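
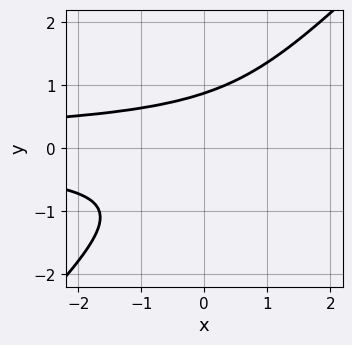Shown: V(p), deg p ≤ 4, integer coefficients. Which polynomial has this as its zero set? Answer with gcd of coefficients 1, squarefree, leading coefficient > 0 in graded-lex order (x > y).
Degree: a generic line meets the curve in up to 3 points, so deg p = 3.
Observable constraints: the curve avoids every integer x-axis point in the box.
Solving for integer coefficients yields p as stated.

3*x*y^2 - 3*y^3 + 2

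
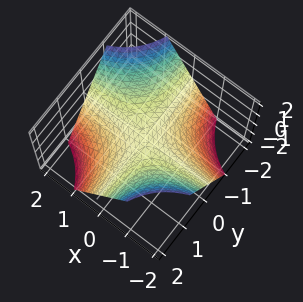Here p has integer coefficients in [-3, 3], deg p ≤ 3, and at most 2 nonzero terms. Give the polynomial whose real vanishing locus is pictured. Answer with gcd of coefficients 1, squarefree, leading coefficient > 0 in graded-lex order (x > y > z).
Degree: a saddle surface; a quadric, so deg p = 2.
Checking where it meets the axes: the visible x-axis segment lies entirely on the surface; it crosses the z-axis at the gridline z = 0; the visible y-axis segment lies entirely on the surface.
Putting this together gives p.

x*y + z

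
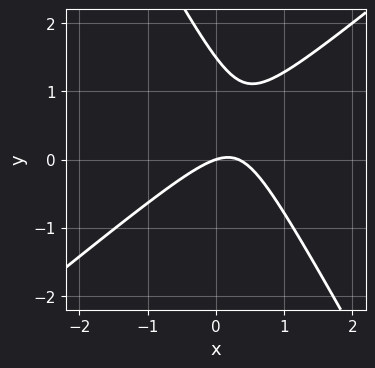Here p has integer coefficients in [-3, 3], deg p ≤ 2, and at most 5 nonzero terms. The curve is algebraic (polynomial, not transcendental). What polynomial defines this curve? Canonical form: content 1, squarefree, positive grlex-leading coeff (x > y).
First, deg p = 2.
Then, reading off the gridlines: one x-axis crossing is at x = 0; it meets the y-axis at y = 0 (among the integer gridlines).
Finally, solving for integer coefficients yields p as stated.

3*x^2 - 2*x*y - 2*y^2 - x + 3*y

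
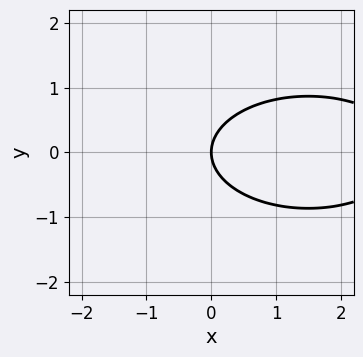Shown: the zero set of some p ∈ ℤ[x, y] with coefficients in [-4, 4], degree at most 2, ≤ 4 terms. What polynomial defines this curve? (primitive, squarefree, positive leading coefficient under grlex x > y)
x^2 + 3*y^2 - 3*x

First, deg p = 2. A generic line meets the curve in up to 2 points.
Then, symmetries: mirror symmetry y ↦ −y ⇒ only even powers of y.
Then, against the integer gridlines: it crosses the y-axis at the gridline y = 0; it crosses the x-axis at the gridline x = 0.
Finally, fitting integer coefficients to these (and the overall shape) gives p.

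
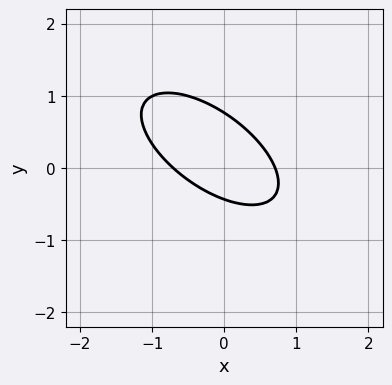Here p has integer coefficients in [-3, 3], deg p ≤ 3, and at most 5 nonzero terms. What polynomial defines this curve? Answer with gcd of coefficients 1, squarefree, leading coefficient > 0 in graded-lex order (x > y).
2*x^2 + 3*x*y + 3*y^2 - y - 1

(a) Degree: no degree-1 curve has this shape, so deg p = 2.
(b) Solving for integer coefficients yields p as stated.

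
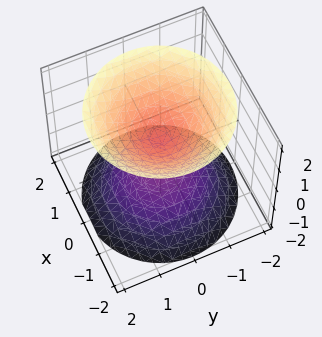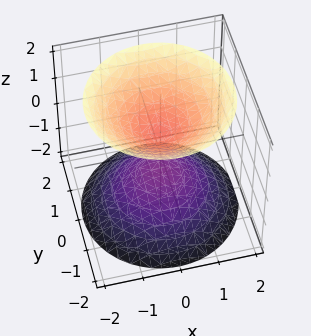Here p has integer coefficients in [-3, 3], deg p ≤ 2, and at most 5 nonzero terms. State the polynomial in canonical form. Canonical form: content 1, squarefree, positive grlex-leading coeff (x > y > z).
The picture has 2 separate pieces.
deg p = 2.
Symmetries: every cross-section ⟂ z is a circle, so x, y appear only via x² + y²; mirror symmetry z ↦ −z ⇒ only even powers of z.
Observable constraints: no y-intercept at any integer in the box; a circular section at z = 2 has radius between 1 and 2; the surface avoids every integer x-axis point in the box.
The integer polynomial consistent with all of this is the stated p.

2*x^2 + 2*y^2 - 2*z^2 + 1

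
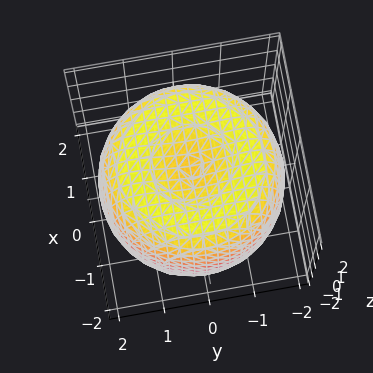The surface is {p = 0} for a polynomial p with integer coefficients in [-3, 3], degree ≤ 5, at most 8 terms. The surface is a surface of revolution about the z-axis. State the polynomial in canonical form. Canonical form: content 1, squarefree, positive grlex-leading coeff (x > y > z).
First, degree: no degree-3 surface has this shape, so deg p = 4.
Then, symmetry: every cross-section ⟂ z is a circle, so x, y appear only via x² + y².
Then, from the axis intercepts and sections: a circular section at z = -1 has radius between 1 and 2.
Finally, fitting integer coefficients to these (and the overall shape) gives p.

x^4 + 2*x^2*y^2 + y^4 - 3*x^2 - 3*y^2 + 2*z^2 - 3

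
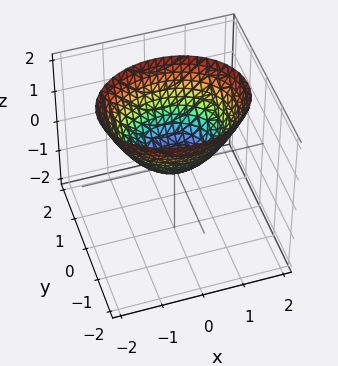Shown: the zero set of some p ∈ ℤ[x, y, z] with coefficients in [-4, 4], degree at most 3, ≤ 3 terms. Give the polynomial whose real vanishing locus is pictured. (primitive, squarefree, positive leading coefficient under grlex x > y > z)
2*x^2 + 3*y^2 - 3*z

The degree is 2 — a single bowl opening along one axis; a quadric.
Symmetries: it's symmetric under y → −y, forcing even powers of y; mirror symmetry x ↦ −x ⇒ only even powers of x.
Observable constraints: it meets the x-axis at x = 0 (among the integer gridlines); one y-axis crossing is at y = 0; it meets the z-axis at z = 0 (among the integer gridlines).
Matching integer coefficients to the picture gives p.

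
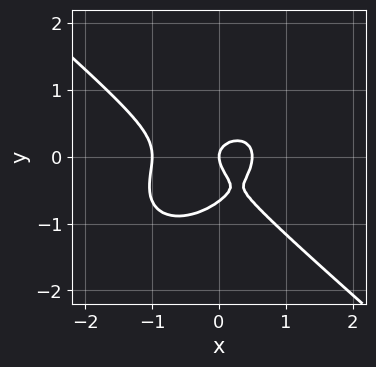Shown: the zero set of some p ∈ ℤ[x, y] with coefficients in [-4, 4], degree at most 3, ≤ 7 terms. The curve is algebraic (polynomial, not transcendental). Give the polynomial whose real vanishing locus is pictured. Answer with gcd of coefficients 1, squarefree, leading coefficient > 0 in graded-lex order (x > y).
2*x^3 + 3*y^3 + x^2 + 2*y^2 - x

First, degree: the shape is more complex than any degree-2 curve, so deg p = 3.
Then, from the axis intercepts and sections: it meets the y-axis at y = 0 (among the integer gridlines); the x-axis gridline crossings are at x ∈ {-1, 0}.
Finally, solving for integer coefficients yields p as stated.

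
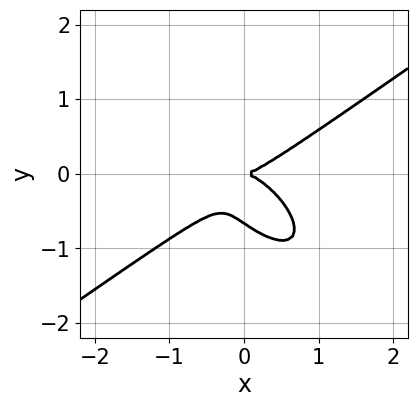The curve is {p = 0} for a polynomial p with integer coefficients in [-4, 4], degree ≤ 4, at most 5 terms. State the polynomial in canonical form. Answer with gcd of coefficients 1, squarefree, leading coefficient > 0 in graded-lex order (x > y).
2*x^3 - 2*x*y^2 - 3*y^3 - 2*y^2

(a) deg p = 3. A generic line meets the curve in up to 3 points.
(b) From the visible intercepts: it meets the x-axis at x = 0 (among the integer gridlines); one y-axis crossing is at y = 0.
(c) Solving for integer coefficients yields p as stated.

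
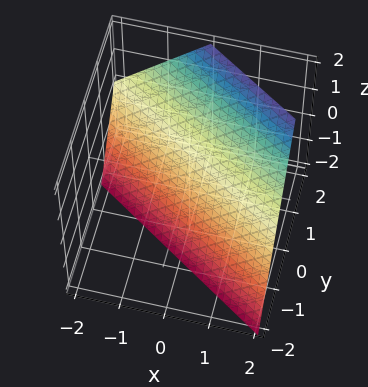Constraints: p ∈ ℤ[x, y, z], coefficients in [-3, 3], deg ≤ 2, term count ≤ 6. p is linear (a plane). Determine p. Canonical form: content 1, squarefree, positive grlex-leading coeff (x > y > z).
1. deg p = 1. Every cross-section is a straight line — this is a plane.
2. Against the integer gridlines: it crosses the x-axis at the gridline x = 1; it meets the z-axis at z = -1 (among the integer gridlines).
3. These observations pin down the coefficients.

2*x + 3*y - 2*z - 2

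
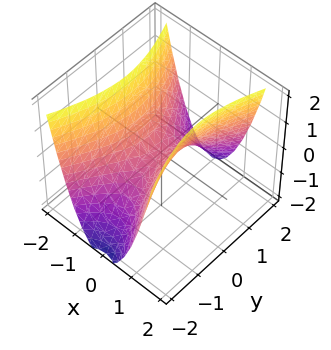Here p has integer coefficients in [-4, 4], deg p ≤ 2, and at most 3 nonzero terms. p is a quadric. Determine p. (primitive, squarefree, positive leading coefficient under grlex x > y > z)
(a) deg p = 2. A hyperbolic paraboloid; a quadric.
(b) Symmetries: mirror symmetry y ↦ −y ⇒ only even powers of y; the x ↦ −x reflection is a symmetry, so x appears only in even powers.
(c) Reading off the gridlines: it crosses the y-axis at the gridline y = 0; it meets the z-axis at z = 0 (among the integer gridlines).
(d) Together with the visible shape, these determine p as stated.

3*x^2 - y^2 - 2*z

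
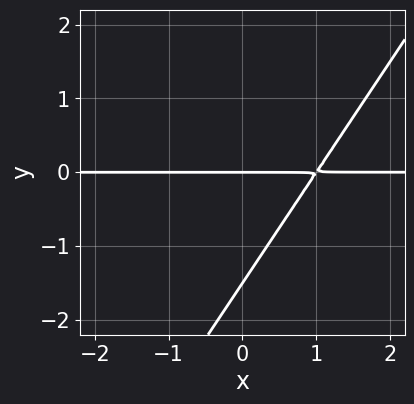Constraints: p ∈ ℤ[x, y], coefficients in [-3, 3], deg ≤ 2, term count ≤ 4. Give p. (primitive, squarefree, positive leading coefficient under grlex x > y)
First, the degree is 2 — a generic line meets the curve in up to 2 points.
Next, against the integer gridlines: one y-axis crossing is at y = 0; the visible x-axis segment lies entirely on the curve.
Finally, together with the visible shape, these determine p as stated.

3*x*y - 2*y^2 - 3*y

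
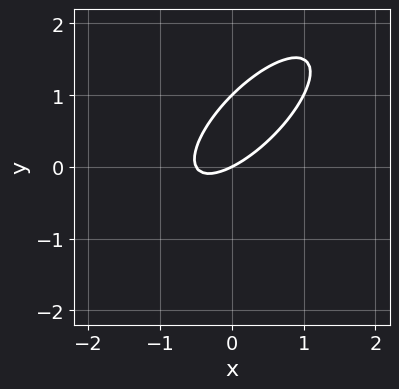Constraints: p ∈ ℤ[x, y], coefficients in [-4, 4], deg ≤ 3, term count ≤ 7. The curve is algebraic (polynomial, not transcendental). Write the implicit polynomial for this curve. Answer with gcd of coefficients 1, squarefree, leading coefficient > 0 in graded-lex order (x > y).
2*x^2 - 3*x*y + 2*y^2 + x - 2*y

The degree is 2 — a generic line meets the curve in up to 2 points.
From the visible intercepts: it crosses the x-axis at the gridline x = 0; among the integer gridlines, it crosses the y-axis at y ∈ {0, 1}.
The integer polynomial consistent with all of this is the stated p.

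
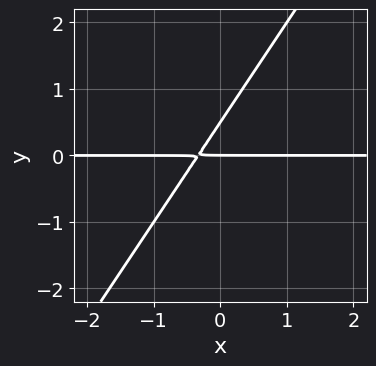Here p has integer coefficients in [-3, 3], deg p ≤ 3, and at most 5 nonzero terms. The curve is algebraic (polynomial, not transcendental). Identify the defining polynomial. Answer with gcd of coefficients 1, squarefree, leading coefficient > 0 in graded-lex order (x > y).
3*x*y - 2*y^2 + y

deg p = 2. No degree-1 curve has this shape.
From the axis intercepts and sections: one y-axis crossing is at y = 0; every point of the x-axis in the box is on the curve.
Together with the visible shape, these determine p as stated.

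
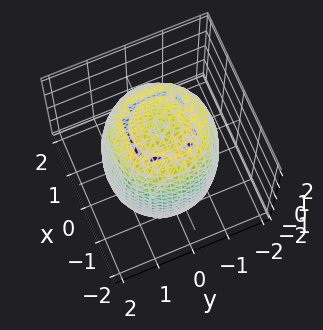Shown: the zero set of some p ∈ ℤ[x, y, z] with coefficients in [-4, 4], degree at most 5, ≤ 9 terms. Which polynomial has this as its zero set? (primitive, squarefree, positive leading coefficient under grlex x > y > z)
2*x^4 + 4*x^2*y^2 + 2*y^4 - 3*x^2 - 3*y^2 + z^2 - 3

The degree is 4 — the shape is more complex than any degree-3 surface.
By symmetry, the z-axis is an axis of rotation, so x and y enter only as x² + y².
Observable constraints: a circular section at z = 1 has radius between 1 and 2.
Together with the visible shape, these determine p as stated.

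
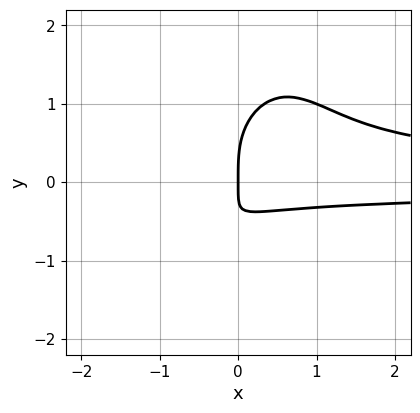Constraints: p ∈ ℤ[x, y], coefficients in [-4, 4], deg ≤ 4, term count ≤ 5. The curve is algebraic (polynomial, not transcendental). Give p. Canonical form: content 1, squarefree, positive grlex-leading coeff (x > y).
3*x^2*y^2 - x*y^3 + y^4 - 2*x*y - x

1. Degree: a generic line meets the curve in up to 4 points, so deg p = 4.
2. From the visible intercepts: it crosses the x-axis at the gridline x = 0; one y-axis crossing is at y = 0.
3. Fitting integer coefficients to these (and the overall shape) gives p.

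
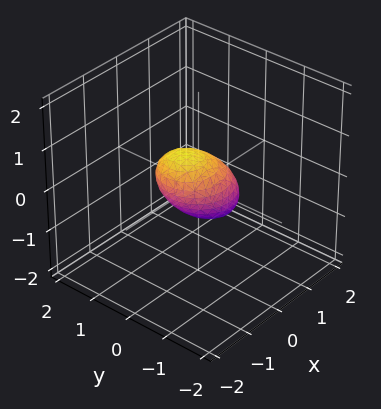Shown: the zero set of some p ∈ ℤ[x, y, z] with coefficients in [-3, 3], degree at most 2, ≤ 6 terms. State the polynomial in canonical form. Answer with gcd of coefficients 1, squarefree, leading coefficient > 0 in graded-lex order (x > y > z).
3*x^2 + 3*x*z + 3*y^2 + 3*z^2 - 2

1. Degree: no degree-1 surface has this shape, so deg p = 2.
2. Matching integer coefficients to the picture gives p.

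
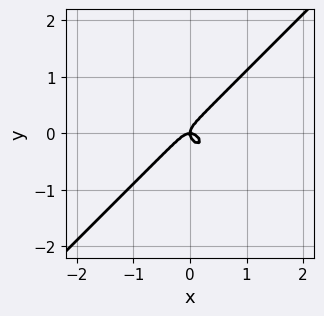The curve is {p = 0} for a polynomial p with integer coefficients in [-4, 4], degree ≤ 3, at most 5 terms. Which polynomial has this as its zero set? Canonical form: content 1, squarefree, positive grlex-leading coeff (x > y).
3*x^3 - 3*y^3 + x*y

First, the degree is 3 — a generic line meets the curve in up to 3 points.
Then, from the axis intercepts and sections: one y-axis crossing is at y = 0; it crosses the x-axis at the gridline x = 0.
Finally, together with the visible shape, these determine p as stated.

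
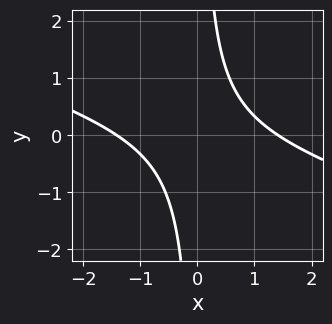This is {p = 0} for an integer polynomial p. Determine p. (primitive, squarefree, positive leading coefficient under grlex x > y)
x^2 + 3*x*y - 2

The degree is 2 — the shape is more complex than any degree-1 curve.
Observable constraints: it misses every integer gridline on the y-axis.
Solving for integer coefficients yields p as stated.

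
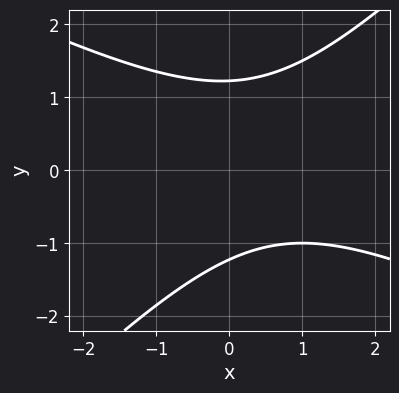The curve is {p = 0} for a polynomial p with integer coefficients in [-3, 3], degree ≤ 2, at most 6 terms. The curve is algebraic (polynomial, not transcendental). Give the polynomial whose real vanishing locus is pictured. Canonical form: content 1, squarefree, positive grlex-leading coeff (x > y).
x^2 + x*y - 2*y^2 - x + 3

1. deg p = 2. A generic line meets the curve in up to 2 points.
2. Against the integer gridlines: the curve avoids every integer x-axis point in the box.
3. The integer polynomial consistent with all of this is the stated p.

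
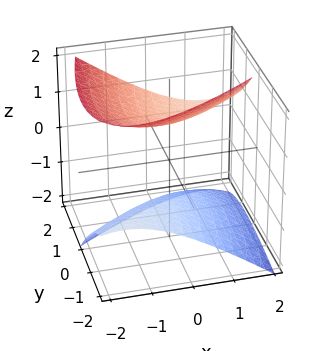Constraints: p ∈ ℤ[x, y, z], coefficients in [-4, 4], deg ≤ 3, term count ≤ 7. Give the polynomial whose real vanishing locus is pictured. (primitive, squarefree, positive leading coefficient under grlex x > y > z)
2*x^2 - 3*x*y + y^2 - 3*y*z - 3*z^2 + 3

(a) The picture has 2 separate pieces. Treating them together as one polynomial.
(b) deg p = 2. The shape is more complex than any degree-1 surface.
(c) Reading off the gridlines: no y-intercept at any integer in the box; among the integer gridlines, it crosses the z-axis at z ∈ {-1, 1}; no x-intercept at any integer in the box.
(d) Putting this together gives p.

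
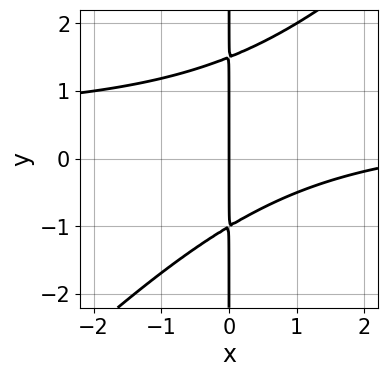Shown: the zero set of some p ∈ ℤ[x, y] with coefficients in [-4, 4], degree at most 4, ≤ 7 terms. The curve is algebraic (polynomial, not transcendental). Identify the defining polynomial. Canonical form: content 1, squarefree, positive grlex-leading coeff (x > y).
First, the degree is 3 — the shape is more complex than any degree-2 curve.
Next, against the integer gridlines: one x-axis crossing is at x = 0; the visible y-axis segment lies entirely on the curve.
Finally, matching integer coefficients to the picture gives p.

2*x^2*y - 2*x*y^2 - x^2 + x*y + 3*x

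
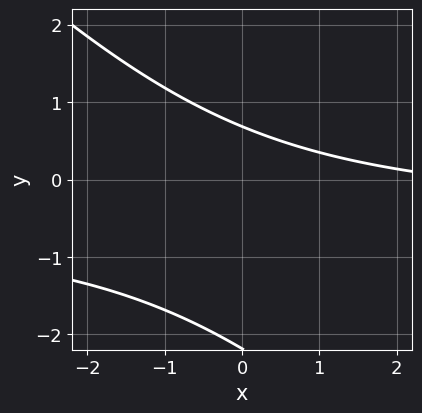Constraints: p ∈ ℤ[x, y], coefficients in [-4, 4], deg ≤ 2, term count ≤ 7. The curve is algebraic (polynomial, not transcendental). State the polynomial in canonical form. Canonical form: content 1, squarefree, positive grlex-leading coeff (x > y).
2*x*y + 2*y^2 + x + 3*y - 3

1. deg p = 2.
2. Against the integer gridlines: it misses every integer gridline on the x-axis.
3. Putting this together gives p.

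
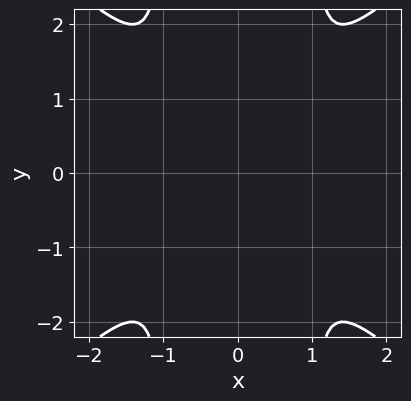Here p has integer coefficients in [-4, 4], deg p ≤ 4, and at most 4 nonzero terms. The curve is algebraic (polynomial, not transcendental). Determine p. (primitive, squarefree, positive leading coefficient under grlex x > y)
x^4 - x^2*y^2 + y^2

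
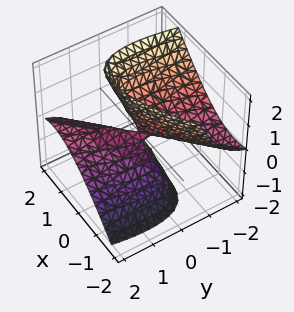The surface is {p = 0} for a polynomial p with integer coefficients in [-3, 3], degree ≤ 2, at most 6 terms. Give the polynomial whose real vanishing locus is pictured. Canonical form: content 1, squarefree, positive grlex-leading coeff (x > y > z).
First, deg p = 2. No degree-1 surface has this shape.
Then, from the axis intercepts and sections: it crosses the z-axis at the gridline z = 0; it meets the x-axis at x = 0 (among the integer gridlines); one y-axis crossing is at y = 0.
Finally, matching integer coefficients to the picture gives p.

2*x^2 - 3*x*y + y^2 + 3*y*z - z^2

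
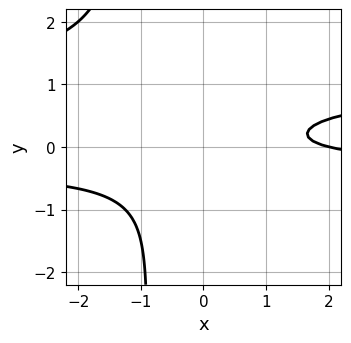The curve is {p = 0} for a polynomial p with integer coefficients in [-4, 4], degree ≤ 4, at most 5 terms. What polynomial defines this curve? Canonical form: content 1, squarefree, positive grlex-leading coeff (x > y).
3*x*y^2 - 2*x*y + 3*y^2 - x + 2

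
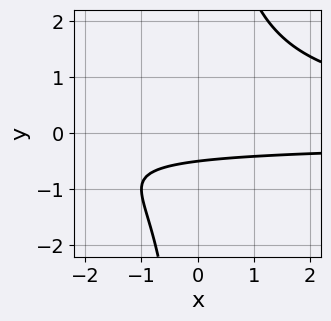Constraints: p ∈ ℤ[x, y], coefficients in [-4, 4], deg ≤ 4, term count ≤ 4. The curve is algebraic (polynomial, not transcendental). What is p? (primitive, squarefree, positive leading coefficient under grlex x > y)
(a) The degree is 3 — the shape is more complex than any degree-2 curve.
(b) From the visible intercepts: no x-intercept at any integer in the box.
(c) Together with the visible shape, these determine p as stated.

x*y^2 - 2*y - 1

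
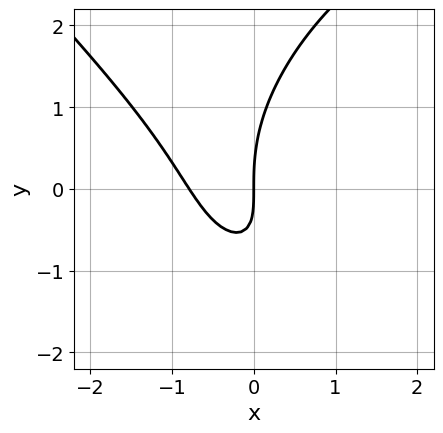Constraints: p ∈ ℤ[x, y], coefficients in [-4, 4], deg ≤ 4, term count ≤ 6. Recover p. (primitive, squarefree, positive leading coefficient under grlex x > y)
x^3 + y^3 - 3*x^2 - 3*x*y - 3*x

Degree: a generic line meets the curve in up to 3 points, so deg p = 3.
Observable constraints: it crosses the y-axis at the gridline y = 0; it meets the x-axis at x = 0 (among the integer gridlines).
These observations pin down the coefficients.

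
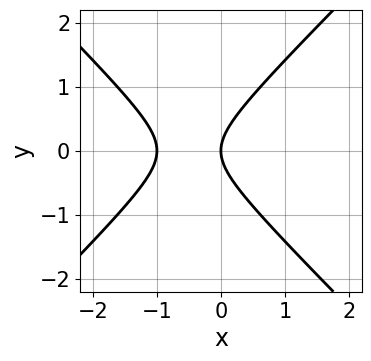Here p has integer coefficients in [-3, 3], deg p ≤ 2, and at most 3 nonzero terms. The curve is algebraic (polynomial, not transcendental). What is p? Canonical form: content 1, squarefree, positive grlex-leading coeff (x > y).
x^2 - y^2 + x

(a) deg p = 2. The shape is more complex than any degree-1 curve.
(b) Symmetries: it's symmetric under y → −y, forcing even powers of y.
(c) Against the integer gridlines: it crosses the y-axis at the gridline y = 0; among the integer gridlines, it crosses the x-axis at x ∈ {-1, 0}.
(d) Together with the visible shape, these determine p as stated.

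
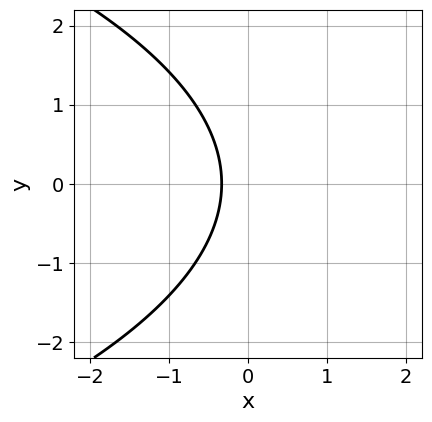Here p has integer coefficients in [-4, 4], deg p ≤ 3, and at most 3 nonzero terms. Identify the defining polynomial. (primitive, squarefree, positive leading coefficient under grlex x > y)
1. deg p = 2.
2. Symmetries: the y ↦ −y reflection is a symmetry, so y appears only in even powers.
3. Observable constraints: no y-intercept at any integer in the box.
4. Putting this together gives p.

y^2 + 3*x + 1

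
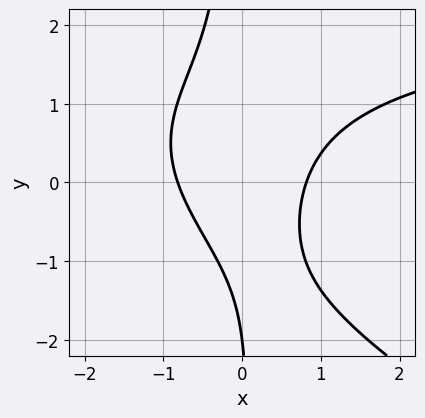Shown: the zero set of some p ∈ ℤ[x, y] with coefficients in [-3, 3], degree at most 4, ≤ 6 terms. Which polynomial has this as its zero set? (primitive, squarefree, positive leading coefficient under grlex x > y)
x^2*y + 2*x*y^2 - 3*x^2 + y + 2

1. The degree is 3 — no degree-2 curve has this shape.
2. From the axis intercepts and sections: it crosses the y-axis at the gridline y = -2.
3. The integer polynomial consistent with all of this is the stated p.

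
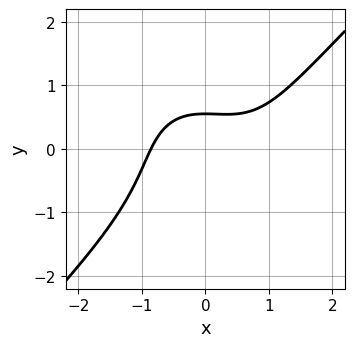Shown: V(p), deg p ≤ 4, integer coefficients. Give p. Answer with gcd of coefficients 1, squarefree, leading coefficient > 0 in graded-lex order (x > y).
First, degree: the shape is more complex than any degree-2 curve, so deg p = 3.
Finally, matching integer coefficients to the picture gives p.

2*x^3 - 2*y^3 - x^2 - 3*y + 2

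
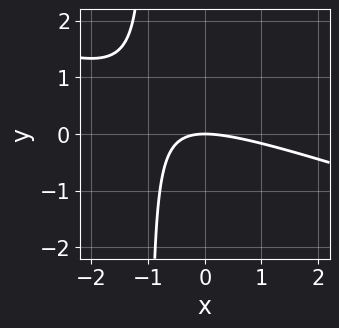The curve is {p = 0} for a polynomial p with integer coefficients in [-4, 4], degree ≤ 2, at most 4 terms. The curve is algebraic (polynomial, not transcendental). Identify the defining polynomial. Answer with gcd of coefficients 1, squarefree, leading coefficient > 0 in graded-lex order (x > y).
Degree: a generic line meets the curve in up to 2 points, so deg p = 2.
Observable constraints: it crosses the y-axis at the gridline y = 0; one x-axis crossing is at x = 0.
Fitting integer coefficients to these (and the overall shape) gives p.

x^2 + 3*x*y + 3*y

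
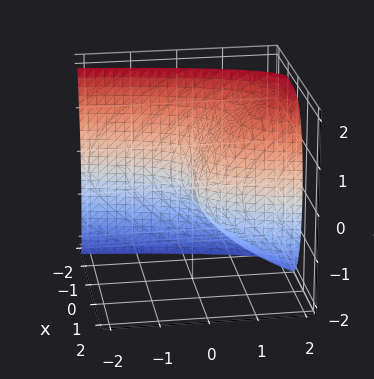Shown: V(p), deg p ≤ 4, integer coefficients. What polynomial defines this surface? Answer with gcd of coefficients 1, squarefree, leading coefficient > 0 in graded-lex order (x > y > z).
First, degree: the shape is more complex than any degree-2 surface, so deg p = 3.
Then, from the visible intercepts: it meets the z-axis at z = 0 (among the integer gridlines); it crosses the y-axis at the gridline y = 0; it crosses the x-axis at the gridline x = 0.
Finally, assembling these constraints gives the stated polynomial.

2*x^3 + z^2 - 2*y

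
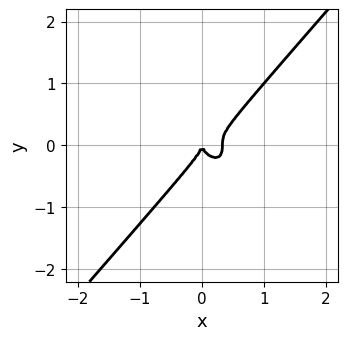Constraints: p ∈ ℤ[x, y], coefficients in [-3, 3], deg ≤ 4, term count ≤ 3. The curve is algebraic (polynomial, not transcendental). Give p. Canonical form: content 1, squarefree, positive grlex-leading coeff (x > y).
3*x^3 - 2*y^3 - x^2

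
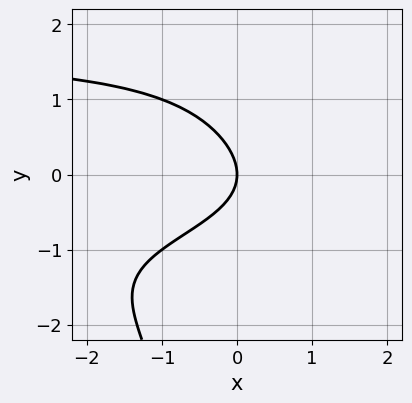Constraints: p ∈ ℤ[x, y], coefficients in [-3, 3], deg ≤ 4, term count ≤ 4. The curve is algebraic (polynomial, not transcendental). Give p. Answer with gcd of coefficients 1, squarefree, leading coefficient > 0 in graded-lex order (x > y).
deg p = 4. The shape is more complex than any degree-3 curve.
From the axis intercepts and sections: it meets the y-axis at y = 0 (among the integer gridlines); one x-axis crossing is at x = 0.
The integer polynomial consistent with all of this is the stated p.

x*y^3 - x*y - 3*y^2 - 3*x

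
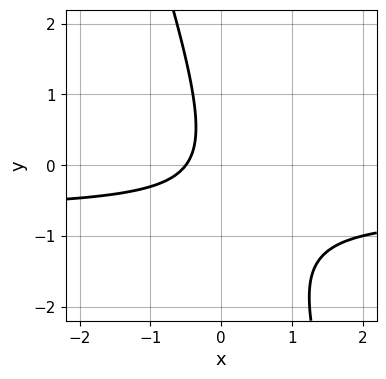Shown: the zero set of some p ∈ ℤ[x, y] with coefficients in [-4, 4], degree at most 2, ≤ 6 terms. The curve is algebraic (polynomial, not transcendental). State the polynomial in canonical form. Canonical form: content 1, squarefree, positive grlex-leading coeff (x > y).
3*x*y + y^2 + 2*x + 1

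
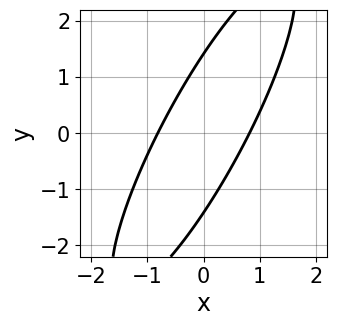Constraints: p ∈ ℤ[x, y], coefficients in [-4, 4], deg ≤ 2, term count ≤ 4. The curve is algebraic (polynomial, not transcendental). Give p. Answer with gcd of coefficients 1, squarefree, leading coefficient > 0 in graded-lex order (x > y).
3*x^2 - 3*x*y + y^2 - 2

1. Degree: the shape is more complex than any degree-1 curve, so deg p = 2.
2. Solving for integer coefficients yields p as stated.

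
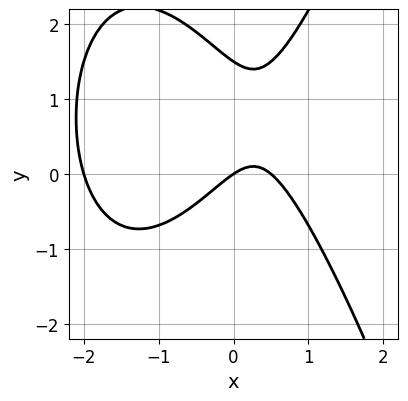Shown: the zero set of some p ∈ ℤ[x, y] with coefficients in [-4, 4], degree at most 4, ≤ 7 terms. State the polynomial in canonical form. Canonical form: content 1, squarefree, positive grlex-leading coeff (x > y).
1. Degree: no degree-2 curve has this shape, so deg p = 3.
2. Checking where it meets the axes: among the integer gridlines, it crosses the x-axis at x ∈ {-2, 0}; one y-axis crossing is at y = 0.
3. These observations pin down the coefficients.

2*x^3 + 3*x^2 - 2*y^2 - 2*x + 3*y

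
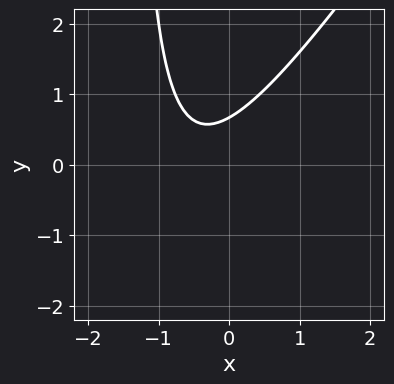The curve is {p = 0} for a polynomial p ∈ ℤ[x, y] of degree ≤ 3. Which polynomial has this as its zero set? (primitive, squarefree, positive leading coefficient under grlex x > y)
Degree: the shape is more complex than any degree-1 curve, so deg p = 2.
From the visible intercepts: the curve avoids every integer x-axis point in the box.
Fitting integer coefficients to these (and the overall shape) gives p.

3*x^2 - 2*x*y + 3*x - 3*y + 2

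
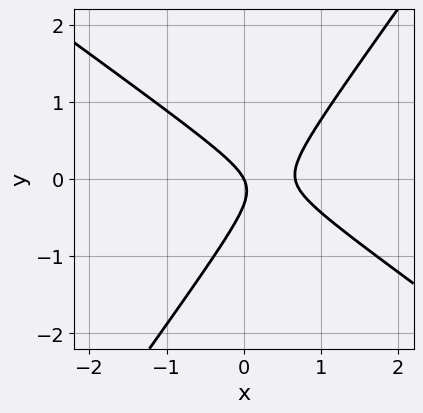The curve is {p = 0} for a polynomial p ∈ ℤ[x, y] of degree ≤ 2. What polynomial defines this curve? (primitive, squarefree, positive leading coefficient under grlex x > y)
Degree: the shape is more complex than any degree-1 curve, so deg p = 2.
Against the integer gridlines: it meets the x-axis at x = 0 (among the integer gridlines); one y-axis crossing is at y = 0.
Solving for integer coefficients yields p as stated.

3*x^2 + 2*x*y - 3*y^2 - 2*x - y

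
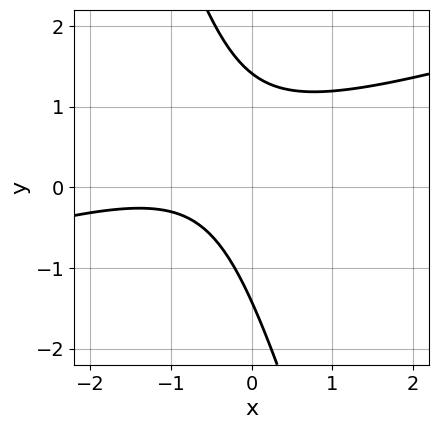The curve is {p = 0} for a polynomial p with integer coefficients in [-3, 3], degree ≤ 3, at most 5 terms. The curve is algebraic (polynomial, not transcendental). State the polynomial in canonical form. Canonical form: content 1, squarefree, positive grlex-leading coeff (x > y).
x^2 - 3*x*y - y^2 + 2*x + 2

1. deg p = 2.
2. From the visible intercepts: the curve avoids every integer x-axis point in the box.
3. Fitting integer coefficients to these (and the overall shape) gives p.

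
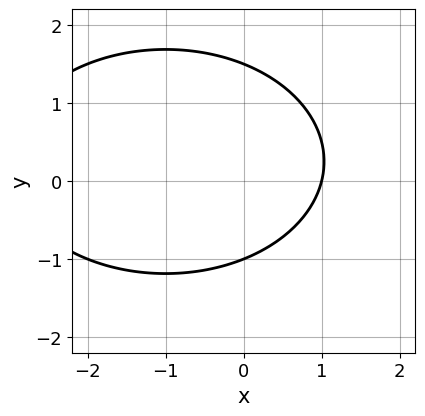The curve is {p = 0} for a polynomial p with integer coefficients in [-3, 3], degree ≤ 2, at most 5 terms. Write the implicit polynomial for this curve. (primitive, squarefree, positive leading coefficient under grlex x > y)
x^2 + 2*y^2 + 2*x - y - 3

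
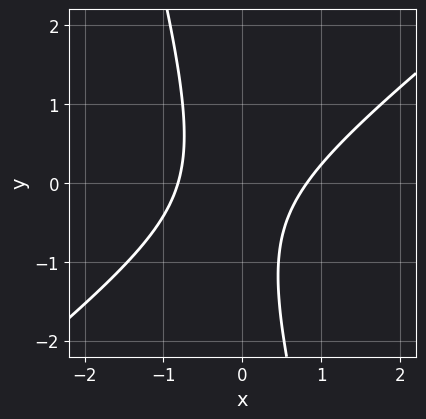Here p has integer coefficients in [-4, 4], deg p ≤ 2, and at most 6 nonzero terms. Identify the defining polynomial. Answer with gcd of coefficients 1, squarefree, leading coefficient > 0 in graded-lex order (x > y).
1. The degree is 2 — the shape is more complex than any degree-1 curve.
2. Observable constraints: it misses every integer gridline on the y-axis.
3. Matching integer coefficients to the picture gives p.

3*x^2 - 3*x*y - y^2 - y - 2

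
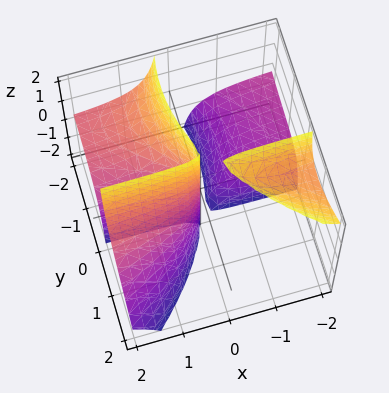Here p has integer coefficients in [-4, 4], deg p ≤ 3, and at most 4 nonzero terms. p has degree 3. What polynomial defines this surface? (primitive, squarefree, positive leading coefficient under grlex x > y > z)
3*x*y*z + y^3 + 3*y^2 - x

First, the picture has 3 separate pieces. Treating them together as one polynomial.
Next, deg p = 3. The shape is more complex than any degree-2 surface.
Then, against the integer gridlines: one x-axis crossing is at x = 0; the visible z-axis segment lies entirely on the surface; it crosses the y-axis at the gridline y = 0.
Finally, assembling these constraints gives the stated polynomial.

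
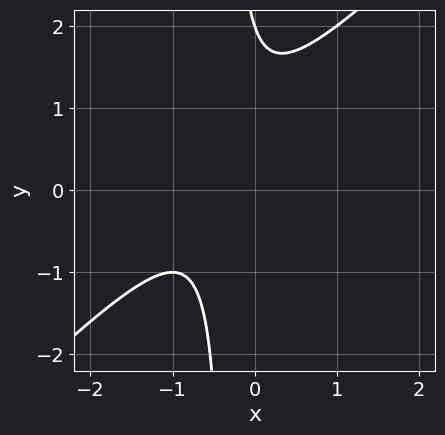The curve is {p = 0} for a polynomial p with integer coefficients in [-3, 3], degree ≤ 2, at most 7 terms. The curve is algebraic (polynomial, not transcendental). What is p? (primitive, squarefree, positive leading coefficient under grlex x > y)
3*x^2 - 3*x*y + 3*x - y + 2

1. The degree is 2 — no degree-1 curve has this shape.
2. From the axis intercepts and sections: it misses every integer gridline on the x-axis; it meets the y-axis at y = 2 (among the integer gridlines).
3. Assembling these constraints gives the stated polynomial.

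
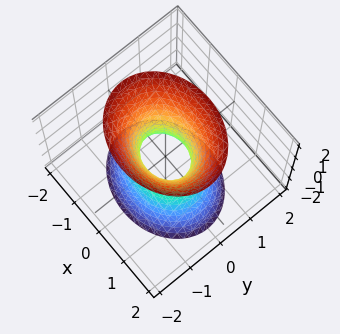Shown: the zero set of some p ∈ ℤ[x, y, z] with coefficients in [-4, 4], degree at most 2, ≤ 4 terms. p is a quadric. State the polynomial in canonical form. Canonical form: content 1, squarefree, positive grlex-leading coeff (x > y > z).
2*x^2 + 3*y^2 - z^2 - 1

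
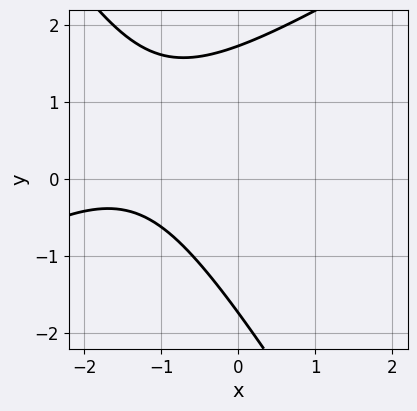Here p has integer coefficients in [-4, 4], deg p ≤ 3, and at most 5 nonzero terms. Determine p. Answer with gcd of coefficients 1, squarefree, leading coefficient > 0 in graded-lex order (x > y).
x^2 - x*y - y^2 + 3*x + 3

1. Degree: a generic line meets the curve in up to 2 points, so deg p = 2.
2. Checking where it meets the axes: the curve avoids every integer x-axis point in the box.
3. Matching integer coefficients to the picture gives p.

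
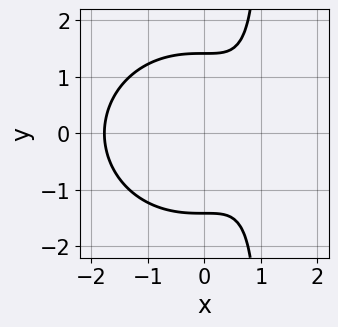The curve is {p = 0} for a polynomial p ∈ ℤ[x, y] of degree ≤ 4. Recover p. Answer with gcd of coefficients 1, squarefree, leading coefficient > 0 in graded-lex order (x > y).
x^3 + x*y^2 - y^2 - 2*x + 2

The degree is 3 — a generic line meets the curve in up to 3 points.
Symmetries: mirror symmetry y ↦ −y ⇒ only even powers of y.
These observations pin down the coefficients.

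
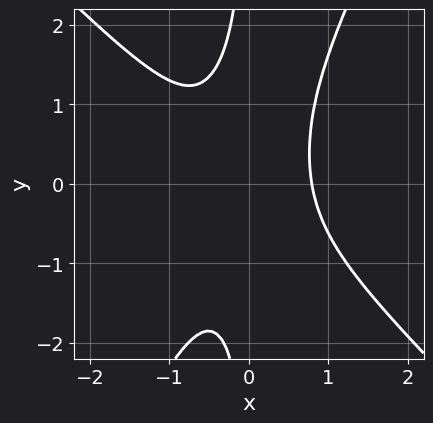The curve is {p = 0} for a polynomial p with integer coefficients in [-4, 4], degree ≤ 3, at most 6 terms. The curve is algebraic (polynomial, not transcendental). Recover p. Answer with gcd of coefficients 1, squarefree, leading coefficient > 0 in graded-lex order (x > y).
1. deg p = 3. No degree-2 curve has this shape.
2. From the axis intercepts and sections: no y-intercept at any integer in the box.
3. Assembling these constraints gives the stated polynomial.

2*x^3 + x^2*y - x*y^2 - 1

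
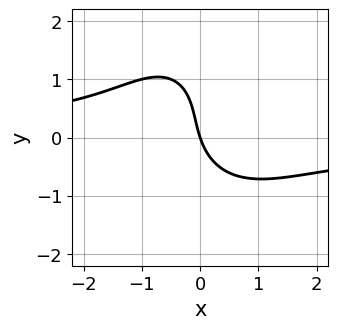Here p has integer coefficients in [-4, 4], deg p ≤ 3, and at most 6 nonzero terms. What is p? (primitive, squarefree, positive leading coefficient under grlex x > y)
2*x^2*y + y^3 - y^2 + 3*x + y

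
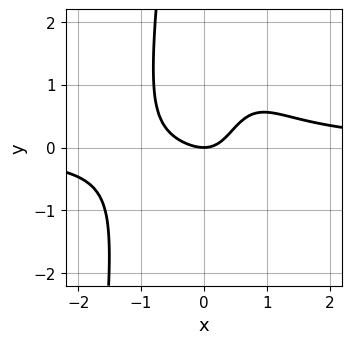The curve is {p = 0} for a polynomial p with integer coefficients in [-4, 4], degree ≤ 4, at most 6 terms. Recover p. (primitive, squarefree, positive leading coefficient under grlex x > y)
3*x^3*y + x*y^2 - 2*x^2 - 2*x*y + 2*y

deg p = 4. The shape is more complex than any degree-3 curve.
Checking where it meets the axes: it meets the x-axis at x = 0 (among the integer gridlines); it meets the y-axis at y = 0 (among the integer gridlines).
Putting this together gives p.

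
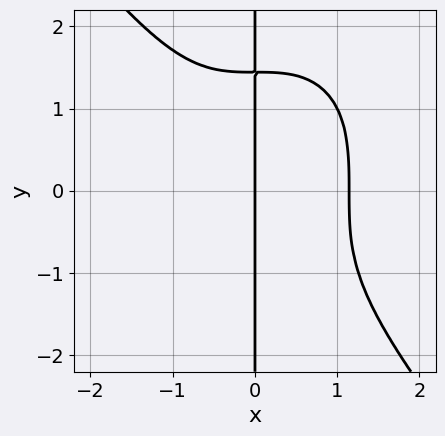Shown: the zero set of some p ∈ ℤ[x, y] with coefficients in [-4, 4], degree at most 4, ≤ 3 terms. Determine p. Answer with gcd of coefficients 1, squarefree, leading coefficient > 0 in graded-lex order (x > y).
The degree is 4 — no degree-3 curve has this shape.
Observable constraints: it meets the x-axis at x = 0 (among the integer gridlines); every point of the y-axis in the box is on the curve.
Matching integer coefficients to the picture gives p.

2*x^4 + x*y^3 - 3*x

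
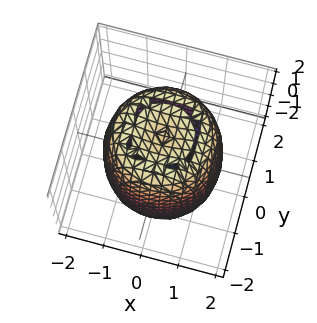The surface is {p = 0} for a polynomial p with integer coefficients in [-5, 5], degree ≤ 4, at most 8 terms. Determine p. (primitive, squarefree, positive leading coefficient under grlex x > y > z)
(a) Degree: no degree-3 surface has this shape, so deg p = 4.
(b) Symmetries: rotational symmetry about the z-axis ⇒ p depends on x, y only through x² + y².
(c) From the axis intercepts and sections: a circular section at z = 1 has radius between 1 and 2.
(d) Together with the visible shape, these determine p as stated.

2*x^4 + 4*x^2*y^2 + 2*y^4 - 3*x^2 - 3*y^2 + z^2 - 3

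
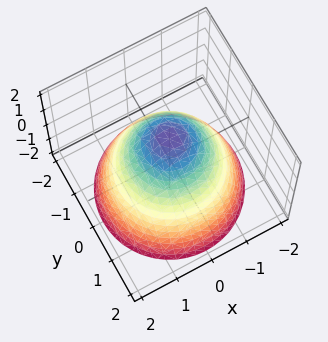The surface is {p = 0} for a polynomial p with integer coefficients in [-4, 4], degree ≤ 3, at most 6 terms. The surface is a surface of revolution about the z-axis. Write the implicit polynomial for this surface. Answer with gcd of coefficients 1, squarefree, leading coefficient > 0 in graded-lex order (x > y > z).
(a) deg p = 2.
(b) Symmetries: the surface is invariant under rotation about z: p = q(x² + y², z).
(c) Observable constraints: a circular section at z = -2 has radius between 1 and 2.
(d) The integer polynomial consistent with all of this is the stated p.

2*x^2 + 2*y^2 + 2*z - 3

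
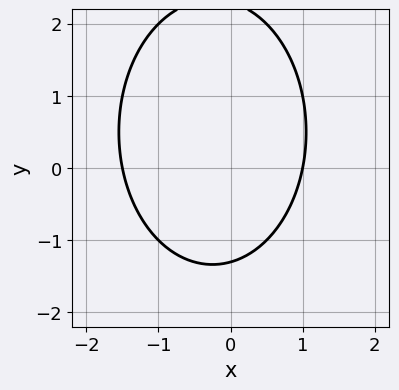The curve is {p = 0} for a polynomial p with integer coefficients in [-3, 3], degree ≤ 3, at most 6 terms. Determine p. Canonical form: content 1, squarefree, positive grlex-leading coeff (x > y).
2*x^2 + y^2 + x - y - 3

(a) Degree: no degree-1 curve has this shape, so deg p = 2.
(b) Against the integer gridlines: one x-axis crossing is at x = 1.
(c) The integer polynomial consistent with all of this is the stated p.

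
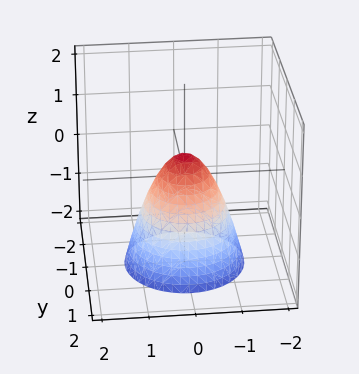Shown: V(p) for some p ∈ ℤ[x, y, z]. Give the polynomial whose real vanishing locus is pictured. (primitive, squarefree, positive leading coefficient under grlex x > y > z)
Degree: the shape is more complex than any degree-1 surface, so deg p = 2.
Symmetries: every cross-section ⟂ z is a circle, so x, y appear only via x² + y².
From the visible intercepts: a circular section at z = 0 has radius between 0 and 1.
Together with the visible shape, these determine p as stated.

3*x^2 + 3*y^2 + 2*z - 1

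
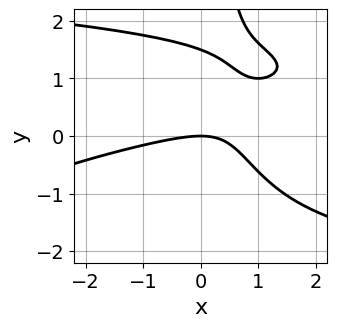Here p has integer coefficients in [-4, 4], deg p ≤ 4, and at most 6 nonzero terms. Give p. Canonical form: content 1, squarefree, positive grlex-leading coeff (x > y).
1. deg p = 4. The shape is more complex than any degree-3 curve.
2. Reading off the gridlines: it crosses the x-axis at the gridline x = 0; it meets the y-axis at y = 0 (among the integer gridlines).
3. Solving for integer coefficients yields p as stated.

x*y^3 + x^2 - 3*x*y - 2*y^2 + 3*y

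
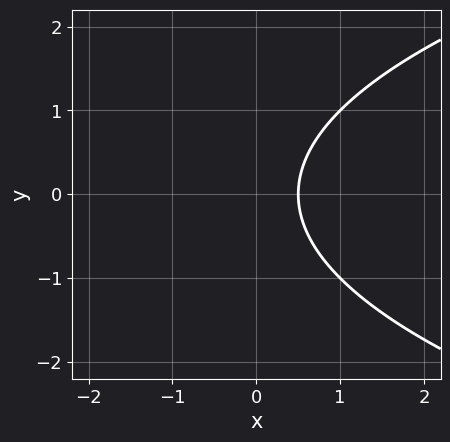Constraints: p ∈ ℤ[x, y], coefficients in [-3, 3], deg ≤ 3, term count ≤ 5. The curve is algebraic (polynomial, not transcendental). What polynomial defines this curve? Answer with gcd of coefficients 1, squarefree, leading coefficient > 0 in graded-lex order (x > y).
y^2 - 2*x + 1

1. Degree: the shape is more complex than any degree-1 curve, so deg p = 2.
2. Symmetries: it's symmetric under y → −y, forcing even powers of y.
3. Checking where it meets the axes: it misses every integer gridline on the y-axis.
4. The integer polynomial consistent with all of this is the stated p.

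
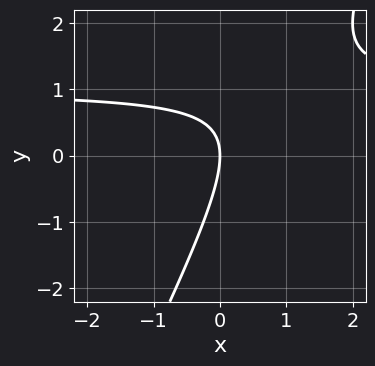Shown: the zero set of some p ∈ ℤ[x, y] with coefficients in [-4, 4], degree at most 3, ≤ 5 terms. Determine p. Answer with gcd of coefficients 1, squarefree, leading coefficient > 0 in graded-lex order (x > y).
2*x*y - y^2 - 2*x

1. deg p = 2. The shape is more complex than any degree-1 curve.
2. Checking where it meets the axes: it meets the x-axis at x = 0 (among the integer gridlines); one y-axis crossing is at y = 0.
3. Together with the visible shape, these determine p as stated.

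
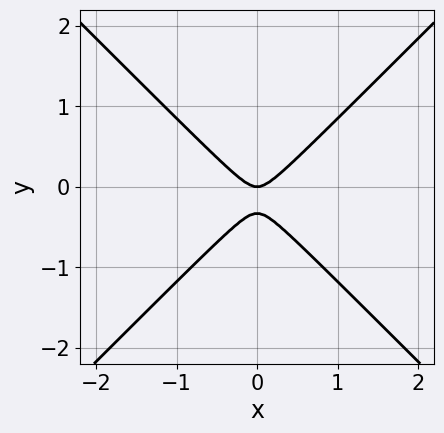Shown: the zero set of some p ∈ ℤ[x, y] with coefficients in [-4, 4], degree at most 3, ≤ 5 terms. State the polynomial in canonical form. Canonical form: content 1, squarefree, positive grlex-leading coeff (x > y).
deg p = 2. The shape is more complex than any degree-1 curve.
Symmetries: it's symmetric under x → −x, forcing even powers of x.
Reading off the gridlines: one y-axis crossing is at y = 0; one x-axis crossing is at x = 0.
The integer polynomial consistent with all of this is the stated p.

3*x^2 - 3*y^2 - y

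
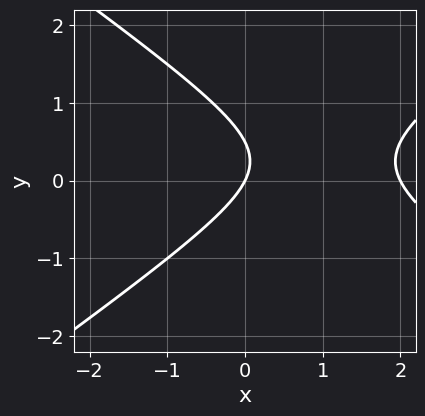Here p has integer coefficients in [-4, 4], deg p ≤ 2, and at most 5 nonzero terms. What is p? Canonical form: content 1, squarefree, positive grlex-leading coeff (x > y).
x^2 - 2*y^2 - 2*x + y

The degree is 2 — no degree-1 curve has this shape.
From the visible intercepts: among the integer gridlines, it crosses the x-axis at x ∈ {0, 2}; it crosses the y-axis at the gridline y = 0.
Matching integer coefficients to the picture gives p.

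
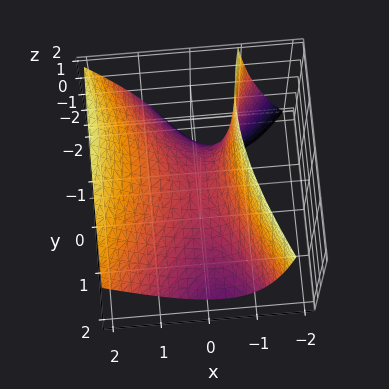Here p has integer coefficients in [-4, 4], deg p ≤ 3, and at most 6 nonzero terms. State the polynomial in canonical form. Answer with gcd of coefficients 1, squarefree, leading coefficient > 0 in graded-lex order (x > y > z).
3*x^2 - 2*x*z - y^2 - y*z - 3*z

First, degree: a generic line meets the surface in up to 2 points, so deg p = 2.
Then, checking where it meets the axes: one y-axis crossing is at y = 0; it crosses the x-axis at the gridline x = 0; it crosses the z-axis at the gridline z = 0.
Finally, solving for integer coefficients yields p as stated.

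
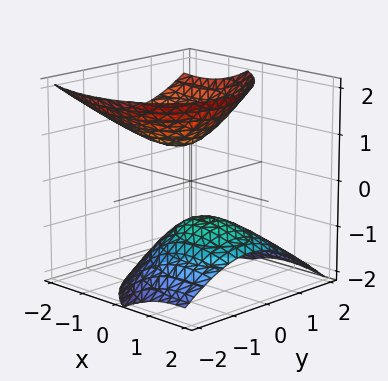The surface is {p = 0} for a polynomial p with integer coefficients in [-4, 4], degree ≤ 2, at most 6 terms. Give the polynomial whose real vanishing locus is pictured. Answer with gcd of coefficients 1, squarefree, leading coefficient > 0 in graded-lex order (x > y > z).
The picture has 2 separate pieces. Treating them together as one polynomial.
The degree is 2 — the shape is more complex than any degree-1 surface.
Against the integer gridlines: no y-intercept at any integer in the box; the surface avoids every integer x-axis point in the box.
Assembling these constraints gives the stated polynomial.

2*x^2 + x*y + 3*x*z + 3*y^2 - 3*z^2 + 2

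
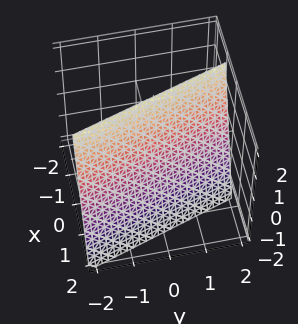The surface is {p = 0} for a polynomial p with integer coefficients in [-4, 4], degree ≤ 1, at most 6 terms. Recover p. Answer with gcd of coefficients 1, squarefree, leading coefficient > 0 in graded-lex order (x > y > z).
(a) Degree: the surface is flat (a plane), so deg p = 1.
(b) Reading off the gridlines: one y-axis crossing is at y = 2; it crosses the z-axis at the gridline z = 2.
(c) Fitting integer coefficients to these (and the overall shape) gives p.

3*x + y + z - 2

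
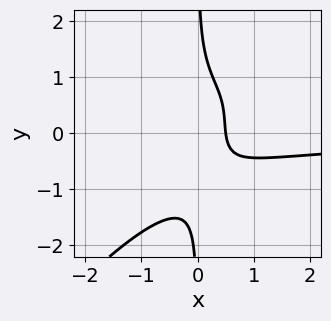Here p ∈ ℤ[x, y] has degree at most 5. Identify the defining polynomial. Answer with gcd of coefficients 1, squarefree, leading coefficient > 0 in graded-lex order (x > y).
2*x^2*y^2 - 2*x*y^3 - x^2*y - 2*x + 1

First, deg p = 4. No degree-3 curve has this shape.
Next, from the axis intercepts and sections: it misses every integer gridline on the y-axis.
Finally, matching integer coefficients to the picture gives p.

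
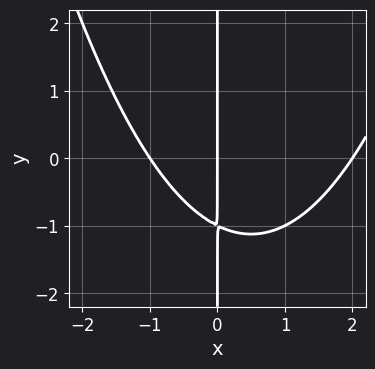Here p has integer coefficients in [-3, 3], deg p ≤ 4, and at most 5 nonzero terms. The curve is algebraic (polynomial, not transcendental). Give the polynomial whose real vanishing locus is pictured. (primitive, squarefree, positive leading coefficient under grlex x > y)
The degree is 3 — a generic line meets the curve in up to 3 points.
Checking where it meets the axes: among the integer gridlines, it crosses the x-axis at x ∈ {-1, 0, 2}; the visible y-axis segment lies entirely on the curve.
Together with the visible shape, these determine p as stated.

x^3 - x^2 - 2*x*y - 2*x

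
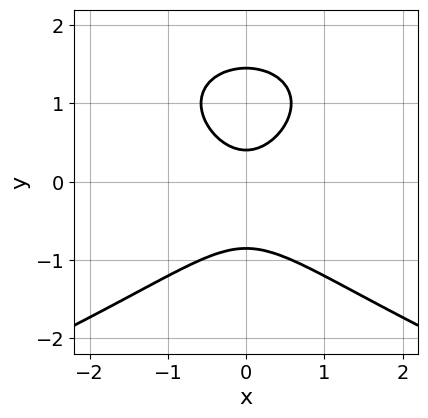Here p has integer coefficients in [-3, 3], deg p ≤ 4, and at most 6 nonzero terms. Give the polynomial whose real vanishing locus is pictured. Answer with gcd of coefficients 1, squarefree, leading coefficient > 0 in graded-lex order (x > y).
2*y^3 + 3*x^2 - 2*y^2 - 2*y + 1

(a) deg p = 3. No degree-2 curve has this shape.
(b) Symmetries: mirror symmetry x ↦ −x ⇒ only even powers of x.
(c) Observable constraints: it misses every integer gridline on the x-axis.
(d) Solving for integer coefficients yields p as stated.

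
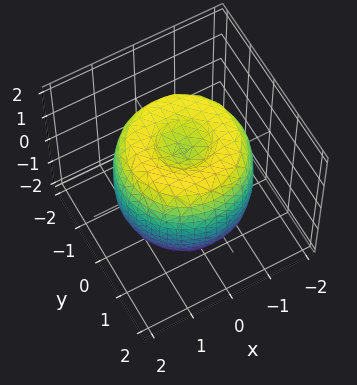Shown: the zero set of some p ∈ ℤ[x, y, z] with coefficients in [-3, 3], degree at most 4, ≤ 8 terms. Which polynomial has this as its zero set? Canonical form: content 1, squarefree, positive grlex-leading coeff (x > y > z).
1. Degree: no degree-3 surface has this shape, so deg p = 4.
2. By symmetry, every cross-section ⟂ z is a circle, so x, y appear only via x² + y².
3. Checking where it meets the axes: among the integer gridlines, it crosses the z-axis at z ∈ {-1, 1}; a circular section at z = 0 has radius between 1 and 2.
4. Putting this together gives p.

x^4 + 2*x^2*y^2 + y^4 - 2*x^2 - 2*y^2 + z^2 - 1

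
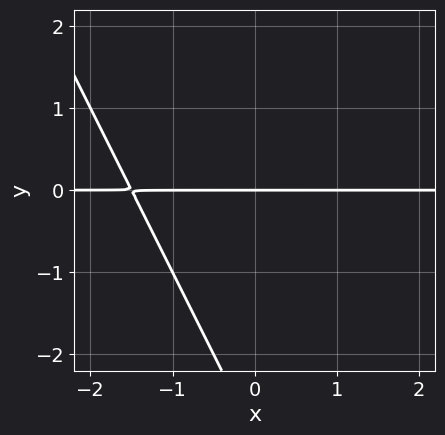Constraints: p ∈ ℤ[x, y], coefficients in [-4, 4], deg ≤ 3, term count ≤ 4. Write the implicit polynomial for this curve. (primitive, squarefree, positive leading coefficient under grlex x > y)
1. Degree: a generic line meets the curve in up to 2 points, so deg p = 2.
2. Checking where it meets the axes: every point of the x-axis in the box is on the curve; it meets the y-axis at y = 0 (among the integer gridlines).
3. Putting this together gives p.

2*x*y + y^2 + 3*y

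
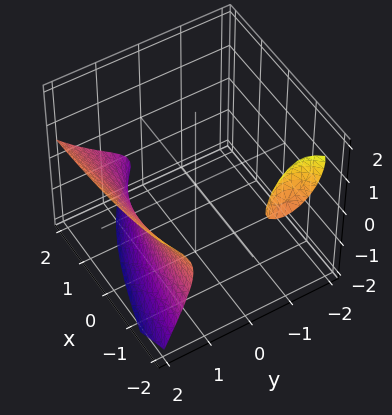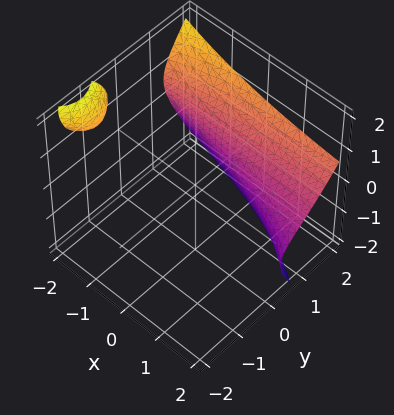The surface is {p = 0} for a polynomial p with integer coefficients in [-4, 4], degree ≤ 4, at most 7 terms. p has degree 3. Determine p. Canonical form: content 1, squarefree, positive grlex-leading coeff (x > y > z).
(a) There are 2 components. Treating them together as one polynomial.
(b) Degree: no degree-2 surface has this shape, so deg p = 3.
(c) Against the integer gridlines: it misses every integer gridline on the z-axis; no x-intercept at any integer in the box.
(d) These observations pin down the coefficients.

y^3 - 2*x*z - 2*y*z - 2*z^2 - 3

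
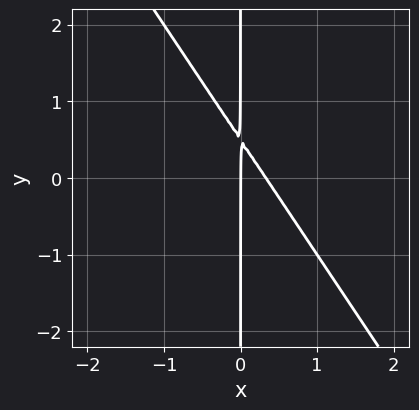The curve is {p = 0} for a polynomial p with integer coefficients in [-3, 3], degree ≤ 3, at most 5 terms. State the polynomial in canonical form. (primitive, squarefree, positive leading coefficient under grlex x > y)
3*x^2 + 2*x*y - x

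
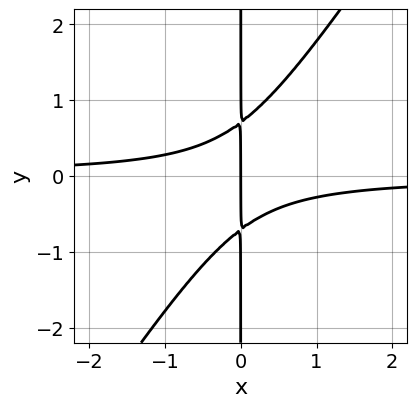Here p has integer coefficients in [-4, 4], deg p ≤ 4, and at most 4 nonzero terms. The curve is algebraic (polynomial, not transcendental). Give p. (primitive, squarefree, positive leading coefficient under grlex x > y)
3*x^2*y - 2*x*y^2 + x

1. deg p = 3. No degree-2 curve has this shape.
2. From the axis intercepts and sections: it crosses the x-axis at the gridline x = 0; every point of the y-axis in the box is on the curve.
3. Matching integer coefficients to the picture gives p.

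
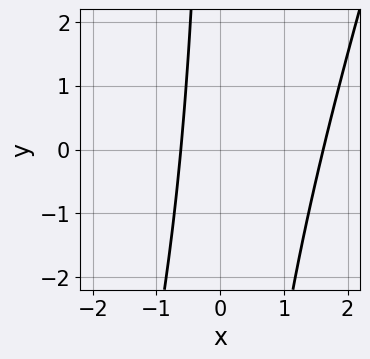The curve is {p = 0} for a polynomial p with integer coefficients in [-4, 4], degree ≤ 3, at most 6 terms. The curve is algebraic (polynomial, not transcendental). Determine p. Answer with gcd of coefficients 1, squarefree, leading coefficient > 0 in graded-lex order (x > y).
(a) deg p = 2. No degree-1 curve has this shape.
(b) Against the integer gridlines: it misses every integer gridline on the y-axis.
(c) Fitting integer coefficients to these (and the overall shape) gives p.

3*x^2 - x*y - 3*x - 3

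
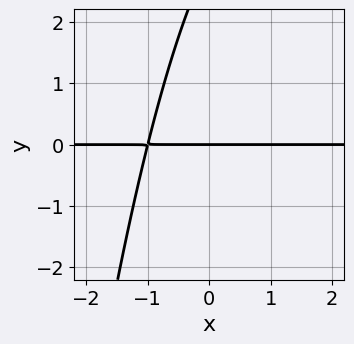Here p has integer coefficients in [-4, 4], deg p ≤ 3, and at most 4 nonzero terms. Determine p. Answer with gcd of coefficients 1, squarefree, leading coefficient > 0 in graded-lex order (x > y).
x^2*y - 2*x*y + y^2 - 3*y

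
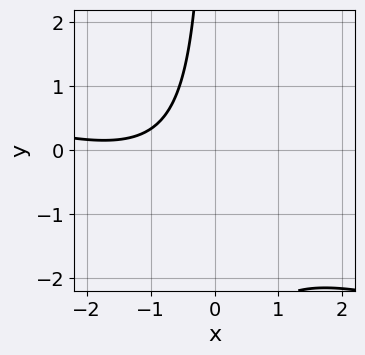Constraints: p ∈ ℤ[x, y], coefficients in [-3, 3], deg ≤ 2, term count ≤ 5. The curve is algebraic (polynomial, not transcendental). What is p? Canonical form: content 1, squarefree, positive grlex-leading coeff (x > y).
(a) deg p = 2. No degree-1 curve has this shape.
(b) Checking where it meets the axes: it misses every integer gridline on the x-axis; no y-intercept at any integer in the box.
(c) Assembling these constraints gives the stated polynomial.

x^2 + 3*x*y + 3*x + 3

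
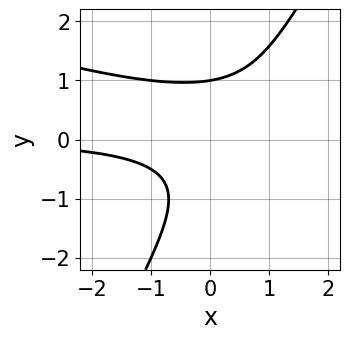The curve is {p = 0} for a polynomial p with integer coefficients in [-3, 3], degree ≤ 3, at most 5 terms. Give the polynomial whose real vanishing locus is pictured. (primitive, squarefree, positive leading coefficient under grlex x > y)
x^2*y + 3*x*y^2 - 2*y^3 - 2*x*y + 2

(a) deg p = 3. A generic line meets the curve in up to 3 points.
(b) From the axis intercepts and sections: it misses every integer gridline on the x-axis; it meets the y-axis at y = 1 (among the integer gridlines).
(c) Solving for integer coefficients yields p as stated.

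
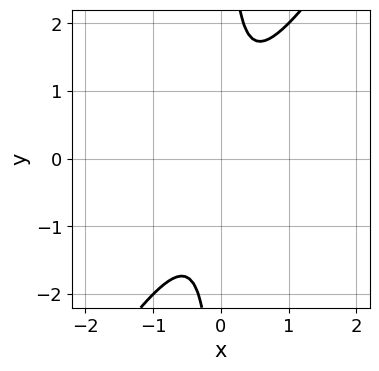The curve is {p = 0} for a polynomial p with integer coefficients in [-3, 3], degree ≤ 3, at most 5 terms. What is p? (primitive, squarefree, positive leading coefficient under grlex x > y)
1. The degree is 2 — a generic line meets the curve in up to 2 points.
2. From the visible intercepts: the curve avoids every integer x-axis point in the box; it misses every integer gridline on the y-axis.
3. Together with the visible shape, these determine p as stated.

3*x^2 - 2*x*y + 1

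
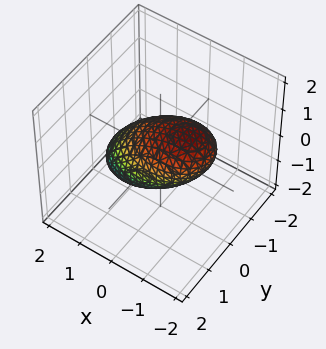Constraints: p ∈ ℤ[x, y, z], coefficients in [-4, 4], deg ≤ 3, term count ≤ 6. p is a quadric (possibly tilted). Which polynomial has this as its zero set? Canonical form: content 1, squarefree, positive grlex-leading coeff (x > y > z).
2*x^2 + 3*x*z + 3*y^2 + 3*z^2 - 3

1. The degree is 2 — no degree-1 surface has this shape.
2. From the visible intercepts: the z-axis gridline crossings are at z ∈ {-1, 1}; the y-axis gridline crossings are at y ∈ {-1, 1}.
3. Assembling these constraints gives the stated polynomial.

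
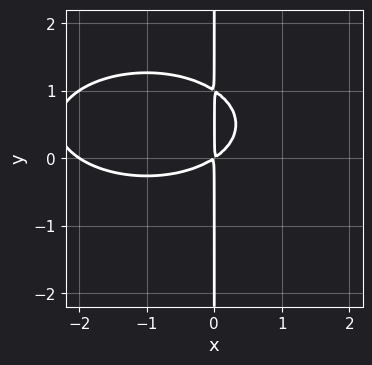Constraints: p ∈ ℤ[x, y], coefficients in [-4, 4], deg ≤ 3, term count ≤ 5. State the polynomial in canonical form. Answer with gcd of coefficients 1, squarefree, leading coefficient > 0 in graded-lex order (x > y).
x^3 + 3*x*y^2 + 2*x^2 - 3*x*y

1. Degree: no degree-2 curve has this shape, so deg p = 3.
2. Against the integer gridlines: every point of the y-axis in the box is on the curve; it crosses the x-axis at the gridline x = -2.
3. Matching integer coefficients to the picture gives p.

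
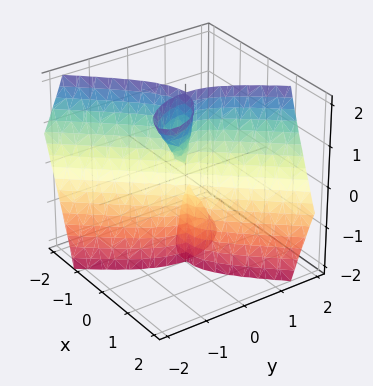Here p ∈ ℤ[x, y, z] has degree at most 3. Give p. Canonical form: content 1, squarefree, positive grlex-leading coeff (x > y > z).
3*x^3 + 3*x*y*z - 2*y^3

First, the picture has 3 separate pieces.
Next, degree: no degree-2 surface has this shape, so deg p = 3.
Then, observable constraints: it meets the y-axis at y = 0 (among the integer gridlines); the visible z-axis segment lies entirely on the surface; it crosses the x-axis at the gridline x = 0.
Finally, fitting integer coefficients to these (and the overall shape) gives p.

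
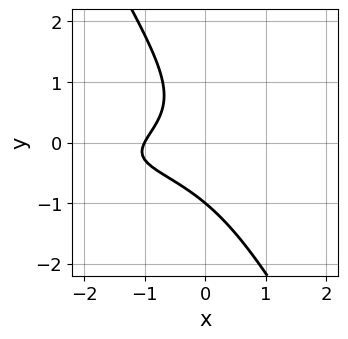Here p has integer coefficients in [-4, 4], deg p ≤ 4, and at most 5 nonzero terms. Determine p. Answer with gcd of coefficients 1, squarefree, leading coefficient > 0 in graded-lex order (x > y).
First, the degree is 3 — the shape is more complex than any degree-2 curve.
Then, from the axis intercepts and sections: it meets the x-axis at x = -1 (among the integer gridlines); it meets the y-axis at y = -1 (among the integer gridlines).
Finally, the integer polynomial consistent with all of this is the stated p.

x^2*y - 3*x*y^2 - 2*y^3 - 2*x - 2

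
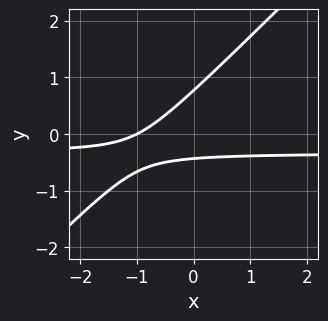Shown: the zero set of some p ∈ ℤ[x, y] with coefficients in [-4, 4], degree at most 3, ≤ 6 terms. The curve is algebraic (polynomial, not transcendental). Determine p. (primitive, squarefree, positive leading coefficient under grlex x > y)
(a) deg p = 2. The shape is more complex than any degree-1 curve.
(b) Reading off the gridlines: one x-axis crossing is at x = -1.
(c) Putting this together gives p.

3*x*y - 3*y^2 + x + y + 1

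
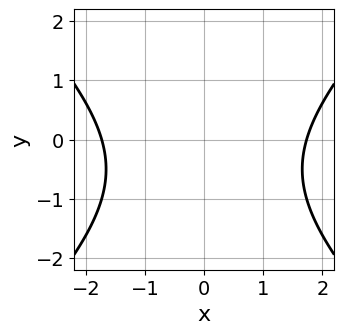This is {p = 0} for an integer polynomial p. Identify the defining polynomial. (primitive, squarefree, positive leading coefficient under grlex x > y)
x^2 - y^2 - y - 3

First, degree: a generic line meets the curve in up to 2 points, so deg p = 2.
Then, symmetries: the x ↦ −x reflection is a symmetry, so x appears only in even powers.
Next, observable constraints: it misses every integer gridline on the y-axis.
Finally, the integer polynomial consistent with all of this is the stated p.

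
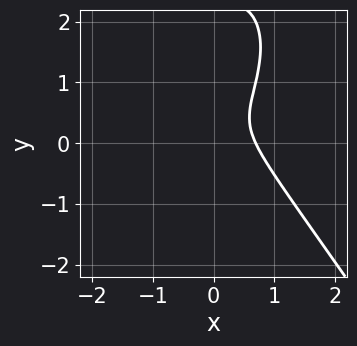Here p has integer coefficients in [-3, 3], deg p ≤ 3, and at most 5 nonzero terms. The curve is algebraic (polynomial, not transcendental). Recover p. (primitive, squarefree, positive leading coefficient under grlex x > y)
3*x^3 + y^3 - 3*y^2 + 2*y - 1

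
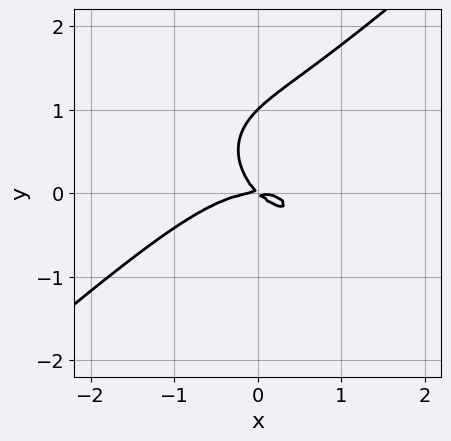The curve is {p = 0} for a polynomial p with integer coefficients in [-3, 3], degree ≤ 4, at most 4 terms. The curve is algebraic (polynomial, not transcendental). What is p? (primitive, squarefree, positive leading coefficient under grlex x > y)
2*x^3 - 3*y^3 + 3*x*y + 3*y^2

First, deg p = 3. The shape is more complex than any degree-2 curve.
Next, reading off the gridlines: it meets the x-axis at x = 0 (among the integer gridlines); the y-axis gridline crossings are at y ∈ {0, 1}.
Finally, these observations pin down the coefficients.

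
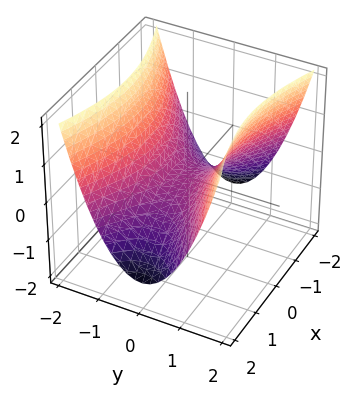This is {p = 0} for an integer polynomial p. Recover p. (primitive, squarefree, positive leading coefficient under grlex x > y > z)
x^2 - 3*y^2 + 3*z

First, degree: a hyperbolic paraboloid; a quadric, so deg p = 2.
Then, symmetries: it's symmetric under x → −x, forcing even powers of x; the y ↦ −y reflection is a symmetry, so y appears only in even powers.
Then, checking where it meets the axes: one y-axis crossing is at y = 0; it crosses the z-axis at the gridline z = 0.
Finally, together with the visible shape, these determine p as stated.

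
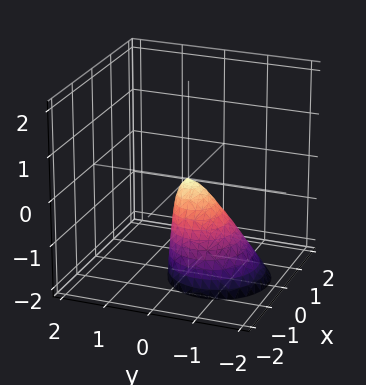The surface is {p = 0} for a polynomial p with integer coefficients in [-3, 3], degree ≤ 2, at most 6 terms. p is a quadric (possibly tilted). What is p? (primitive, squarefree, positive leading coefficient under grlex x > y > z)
1. Degree: the shape is more complex than any degree-1 surface, so deg p = 2.
2. Observable constraints: it meets the z-axis at z = 0 (among the integer gridlines); it crosses the y-axis at the gridline y = 0; it meets the x-axis at x = 0 (among the integer gridlines).
3. Solving for integer coefficients yields p as stated.

3*x^2 + 3*y^2 - 2*y*z + z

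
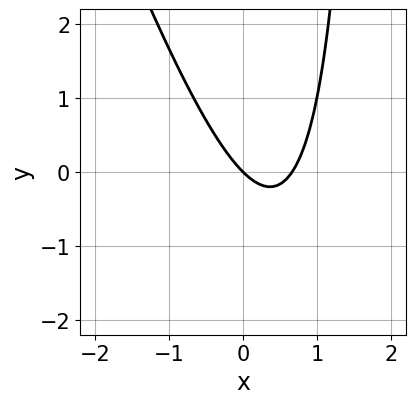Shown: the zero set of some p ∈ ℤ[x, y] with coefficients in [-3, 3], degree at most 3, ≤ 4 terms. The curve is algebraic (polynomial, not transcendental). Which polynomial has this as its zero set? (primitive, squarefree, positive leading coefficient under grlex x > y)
3*x^2 + x*y - 2*x - 2*y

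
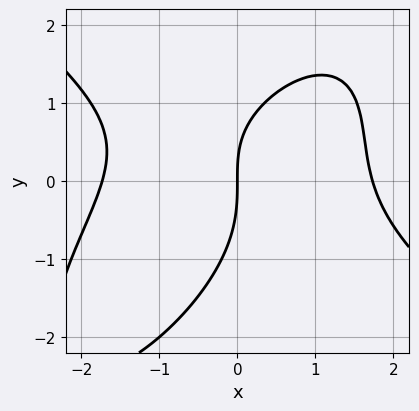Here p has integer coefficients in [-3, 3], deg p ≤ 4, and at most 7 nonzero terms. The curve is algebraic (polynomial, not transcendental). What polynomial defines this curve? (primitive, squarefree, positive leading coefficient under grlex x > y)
deg p = 3.
Against the integer gridlines: it crosses the y-axis at the gridline y = 0; one x-axis crossing is at x = 0.
Putting this together gives p.

x^3 - x*y^2 + y^3 + x*y - 3*x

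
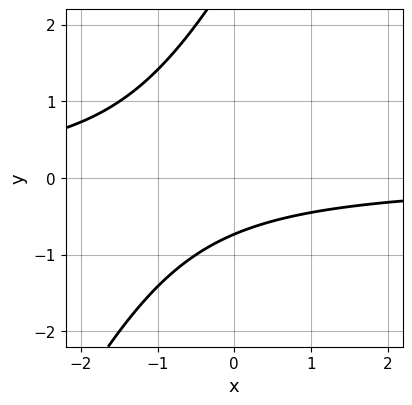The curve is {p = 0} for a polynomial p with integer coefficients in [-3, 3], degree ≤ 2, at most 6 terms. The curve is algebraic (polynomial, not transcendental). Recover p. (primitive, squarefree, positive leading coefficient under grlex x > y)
2*x*y - y^2 + 2*y + 2

1. Degree: the shape is more complex than any degree-1 curve, so deg p = 2.
2. Against the integer gridlines: no x-intercept at any integer in the box.
3. Fitting integer coefficients to these (and the overall shape) gives p.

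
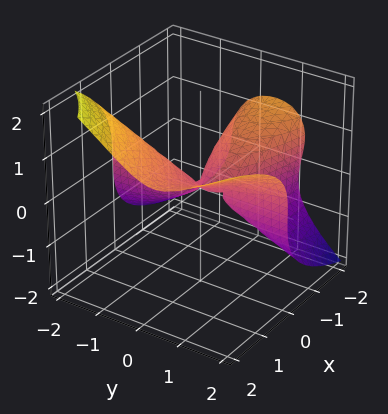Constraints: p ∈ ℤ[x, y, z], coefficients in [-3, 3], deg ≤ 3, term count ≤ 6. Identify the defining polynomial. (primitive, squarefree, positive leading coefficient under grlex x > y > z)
3*x*y^2 - x*y*z - 3*z^3 + x^2 - x*y

1. The degree is 3 — a generic line meets the surface in up to 3 points.
2. Observable constraints: the visible y-axis segment lies entirely on the surface; it meets the z-axis at z = 0 (among the integer gridlines); one x-axis crossing is at x = 0.
3. These observations pin down the coefficients.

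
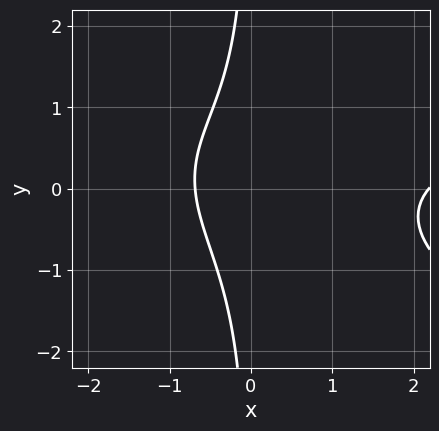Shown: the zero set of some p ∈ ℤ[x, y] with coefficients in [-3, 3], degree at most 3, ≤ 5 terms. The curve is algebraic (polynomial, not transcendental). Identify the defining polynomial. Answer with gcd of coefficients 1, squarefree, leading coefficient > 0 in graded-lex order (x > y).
1. Degree: the shape is more complex than any degree-2 curve, so deg p = 3.
2. Observable constraints: the curve avoids every integer y-axis point in the box.
3. Assembling these constraints gives the stated polynomial.

x^2*y + 3*x*y^2 - 2*x^2 + 3*x + 3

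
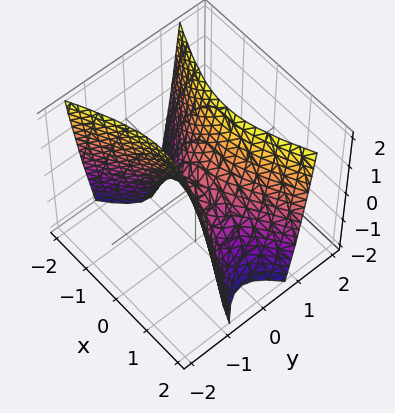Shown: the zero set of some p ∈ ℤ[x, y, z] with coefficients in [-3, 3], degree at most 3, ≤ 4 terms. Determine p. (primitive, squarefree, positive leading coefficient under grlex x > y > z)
x^2 - 3*y^2 + z

First, the degree is 2 — a hyperbolic paraboloid; a quadric.
Next, symmetries: the y ↦ −y reflection is a symmetry, so y appears only in even powers; mirror symmetry x ↦ −x ⇒ only even powers of x.
Next, from the visible intercepts: it crosses the y-axis at the gridline y = 0; it meets the z-axis at z = 0 (among the integer gridlines); it meets the x-axis at x = 0 (among the integer gridlines).
Finally, together with the visible shape, these determine p as stated.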